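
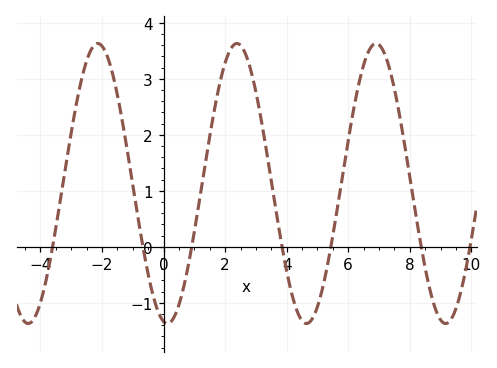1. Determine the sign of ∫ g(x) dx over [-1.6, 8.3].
positive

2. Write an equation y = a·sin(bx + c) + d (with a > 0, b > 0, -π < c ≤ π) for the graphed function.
y = 2.5sin(1.39x - 1.74) + 1.13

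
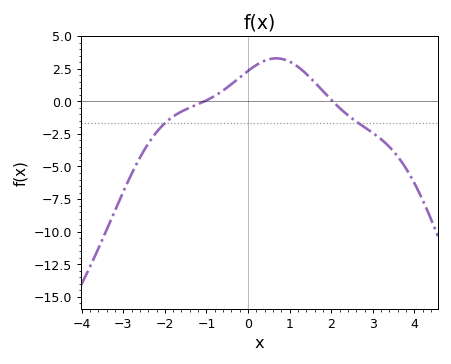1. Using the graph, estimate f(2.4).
-1.07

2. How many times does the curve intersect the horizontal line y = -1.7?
2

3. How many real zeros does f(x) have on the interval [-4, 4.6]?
2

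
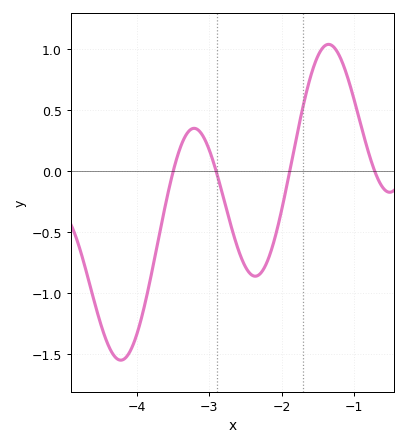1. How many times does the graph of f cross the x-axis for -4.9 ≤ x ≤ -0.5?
4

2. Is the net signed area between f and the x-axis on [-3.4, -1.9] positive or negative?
negative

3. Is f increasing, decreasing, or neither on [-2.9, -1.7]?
neither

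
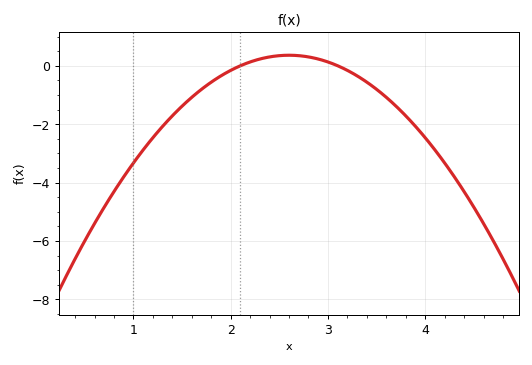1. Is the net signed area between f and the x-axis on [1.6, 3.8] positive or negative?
negative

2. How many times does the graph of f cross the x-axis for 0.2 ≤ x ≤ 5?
2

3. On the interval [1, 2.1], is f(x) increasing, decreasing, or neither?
increasing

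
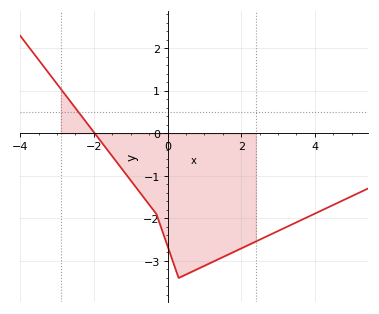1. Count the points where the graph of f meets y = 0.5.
1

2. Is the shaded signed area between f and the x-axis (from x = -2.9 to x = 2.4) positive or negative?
negative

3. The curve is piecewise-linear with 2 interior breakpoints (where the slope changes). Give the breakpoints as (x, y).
(-0.3, -1.9); (0.3, -3.4)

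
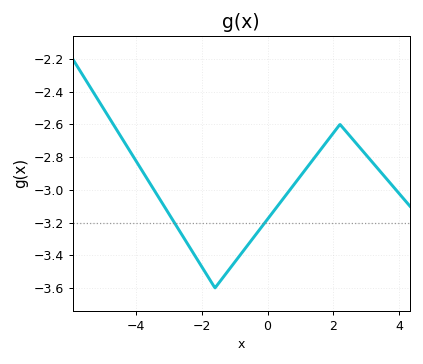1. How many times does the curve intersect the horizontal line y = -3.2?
2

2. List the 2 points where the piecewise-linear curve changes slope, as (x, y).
(-1.6, -3.6); (2.2, -2.6)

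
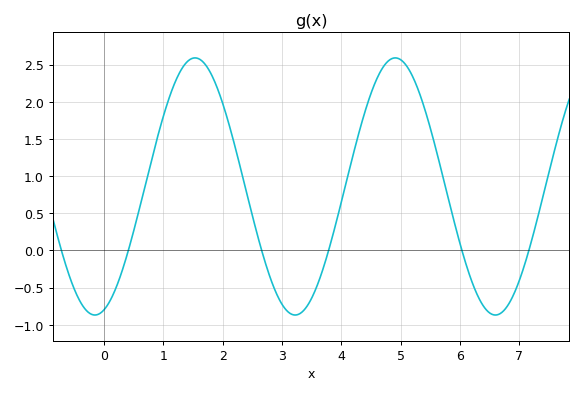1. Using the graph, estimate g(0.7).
0.9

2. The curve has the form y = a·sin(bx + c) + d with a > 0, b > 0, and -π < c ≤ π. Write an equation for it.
y = 1.73sin(1.9x - 1.3) + 0.86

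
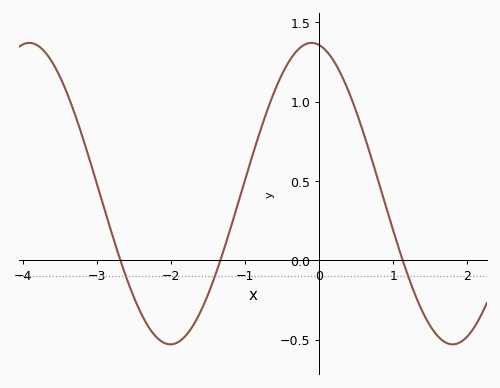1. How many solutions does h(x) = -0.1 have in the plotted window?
3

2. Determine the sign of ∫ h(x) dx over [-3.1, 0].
positive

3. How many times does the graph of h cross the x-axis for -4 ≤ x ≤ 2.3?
3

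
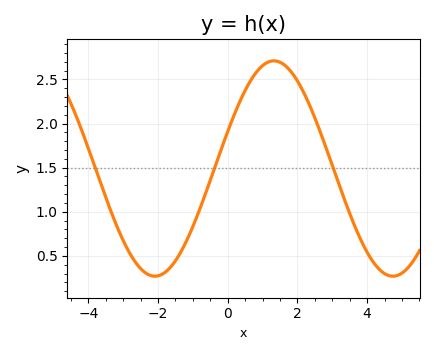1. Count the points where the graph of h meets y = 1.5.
3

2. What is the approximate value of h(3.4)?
1.09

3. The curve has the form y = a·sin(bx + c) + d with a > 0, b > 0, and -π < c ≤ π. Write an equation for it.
y = 1.22sin(0.92x + 0.352) + 1.49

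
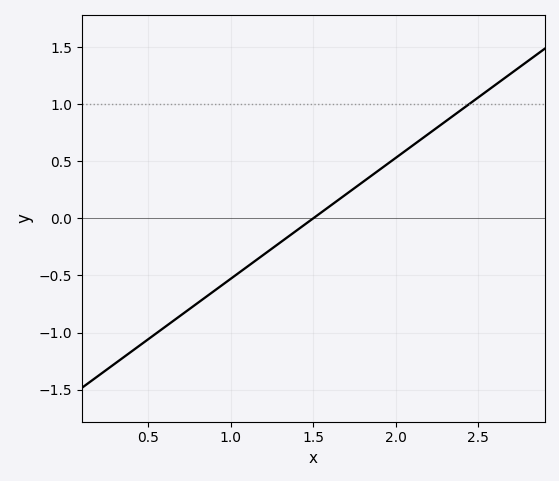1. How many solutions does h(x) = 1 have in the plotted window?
1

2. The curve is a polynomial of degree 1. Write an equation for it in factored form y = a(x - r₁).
y = 1.06(x - 1.5)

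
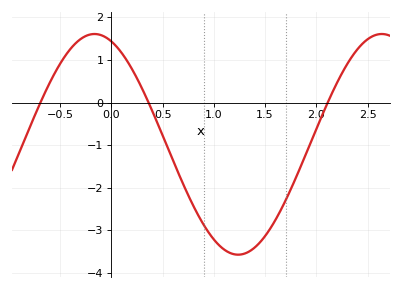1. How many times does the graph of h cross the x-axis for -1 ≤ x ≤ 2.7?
3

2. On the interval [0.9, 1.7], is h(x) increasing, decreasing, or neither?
neither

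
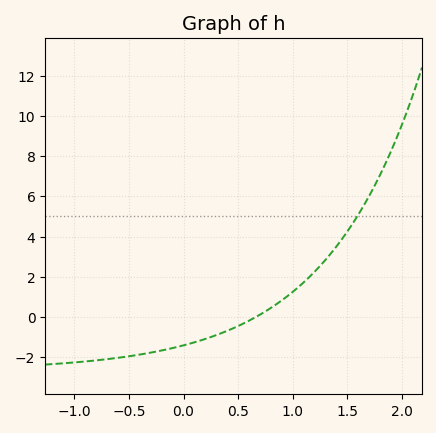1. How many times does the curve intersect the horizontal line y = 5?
1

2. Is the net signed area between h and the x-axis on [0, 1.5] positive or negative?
positive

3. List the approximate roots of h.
0.65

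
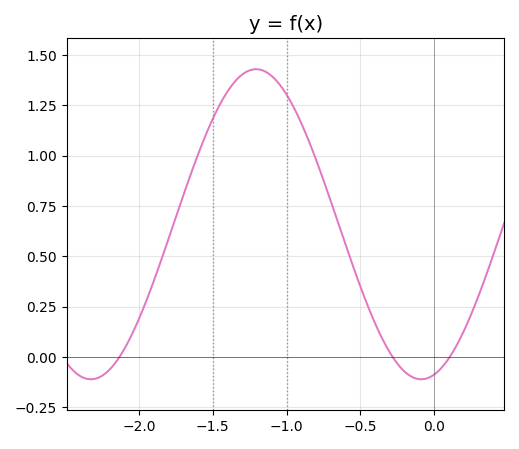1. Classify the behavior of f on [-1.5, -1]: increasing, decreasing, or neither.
neither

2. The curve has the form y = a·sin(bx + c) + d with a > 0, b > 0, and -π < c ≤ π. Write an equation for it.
y = 0.77sin(2.81x - 1.32) + 0.66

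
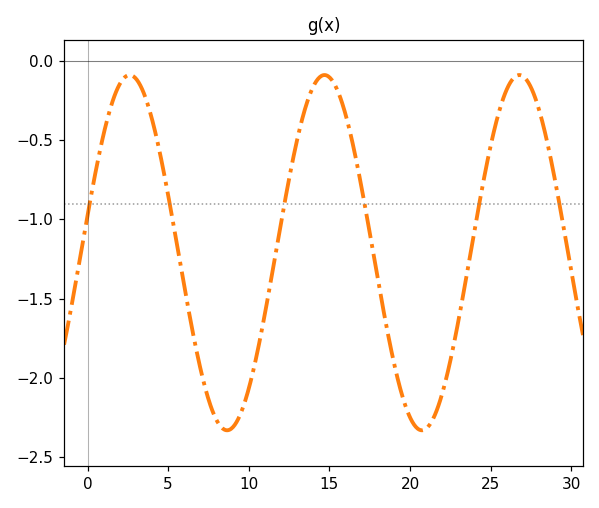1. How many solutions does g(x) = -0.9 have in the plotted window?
6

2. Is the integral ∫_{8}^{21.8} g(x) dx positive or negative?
negative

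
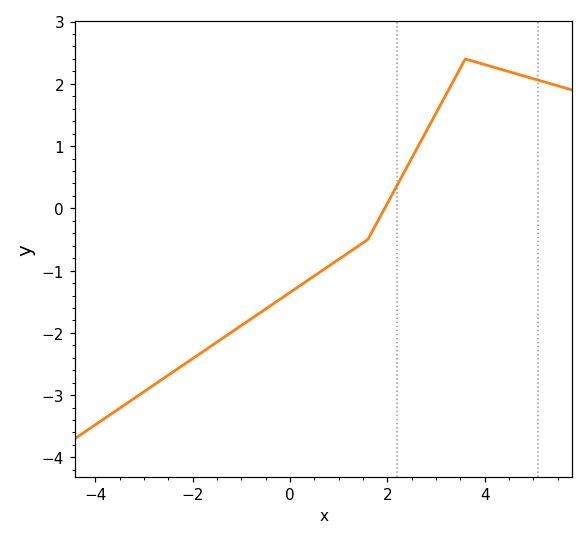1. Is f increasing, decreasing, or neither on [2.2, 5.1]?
neither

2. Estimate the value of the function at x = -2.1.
-2.47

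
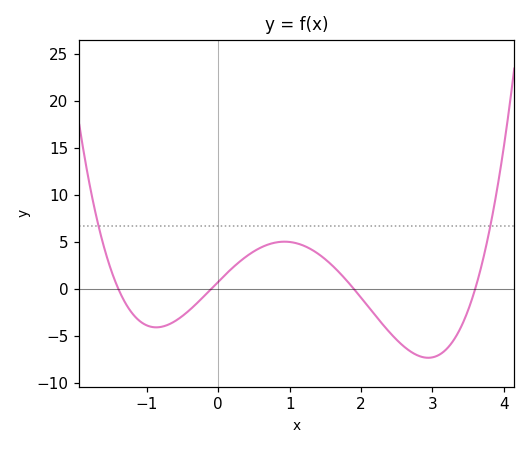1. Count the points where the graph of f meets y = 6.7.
2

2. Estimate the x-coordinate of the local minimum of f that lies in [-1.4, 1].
-0.869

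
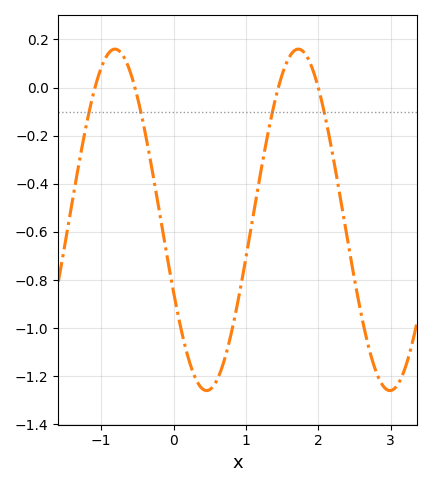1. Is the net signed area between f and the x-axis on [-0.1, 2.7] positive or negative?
negative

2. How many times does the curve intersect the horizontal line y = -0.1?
4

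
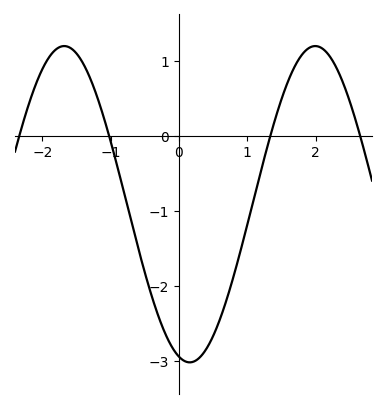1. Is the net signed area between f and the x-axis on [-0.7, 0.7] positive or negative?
negative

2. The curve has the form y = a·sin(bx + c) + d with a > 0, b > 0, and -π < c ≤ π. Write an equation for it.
y = 2.11sin(1.71x - 1.84) - 0.91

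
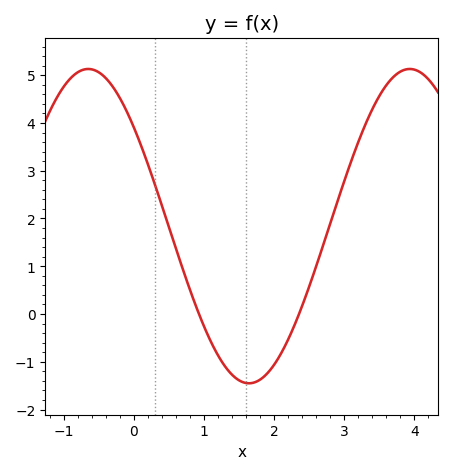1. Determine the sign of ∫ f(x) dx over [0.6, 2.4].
negative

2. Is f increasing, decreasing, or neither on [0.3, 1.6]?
decreasing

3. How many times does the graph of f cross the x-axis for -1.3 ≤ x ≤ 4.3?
2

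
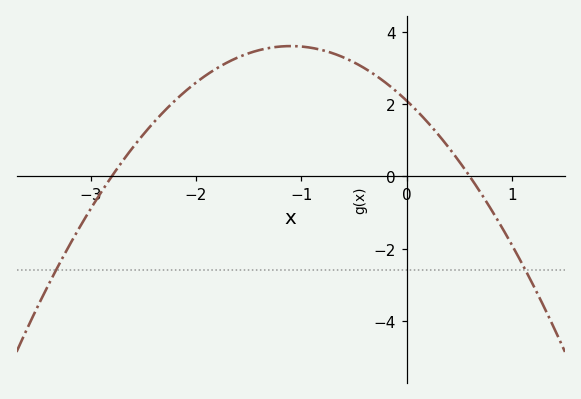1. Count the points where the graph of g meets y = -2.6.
2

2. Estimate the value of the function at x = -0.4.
3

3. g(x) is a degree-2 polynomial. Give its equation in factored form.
y = -1.25(x + 2.8)(x - 0.6)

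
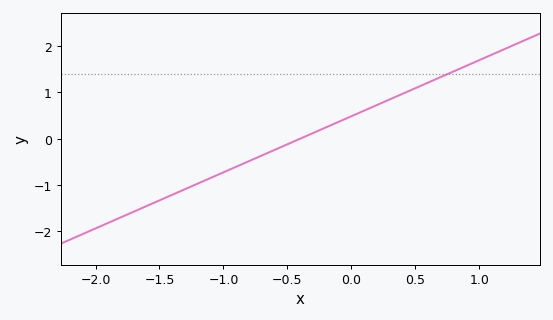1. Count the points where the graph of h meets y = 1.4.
1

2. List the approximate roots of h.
-0.4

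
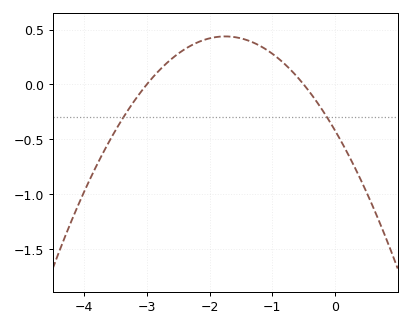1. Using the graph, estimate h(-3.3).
-0.235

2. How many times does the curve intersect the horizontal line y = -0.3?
2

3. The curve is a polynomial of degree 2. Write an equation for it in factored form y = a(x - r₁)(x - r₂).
y = -0.28(x + 3)(x + 0.5)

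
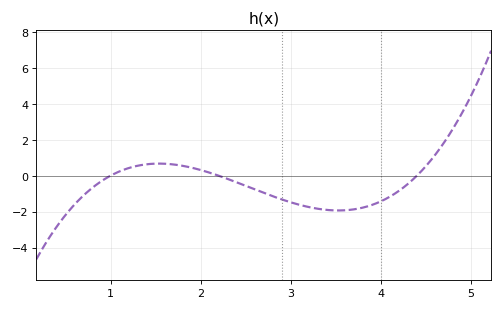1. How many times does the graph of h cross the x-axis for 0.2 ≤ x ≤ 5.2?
3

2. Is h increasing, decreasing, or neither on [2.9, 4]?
neither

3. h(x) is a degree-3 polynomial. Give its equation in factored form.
y = 0.66(x - 1)(x - 2.2)(x - 4.4)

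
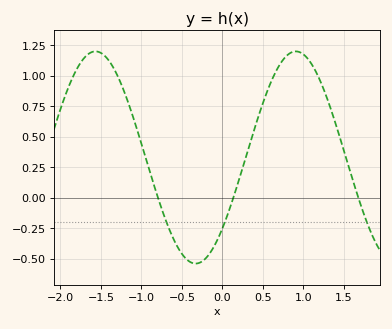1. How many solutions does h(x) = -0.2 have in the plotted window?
3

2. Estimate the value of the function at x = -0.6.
-0.34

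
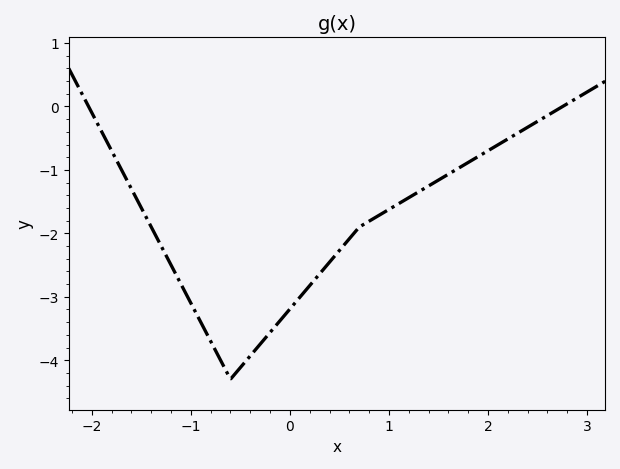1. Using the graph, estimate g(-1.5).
-1.6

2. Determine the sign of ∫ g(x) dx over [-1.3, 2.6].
negative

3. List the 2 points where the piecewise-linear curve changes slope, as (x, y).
(-0.6, -4.3); (0.7, -1.9)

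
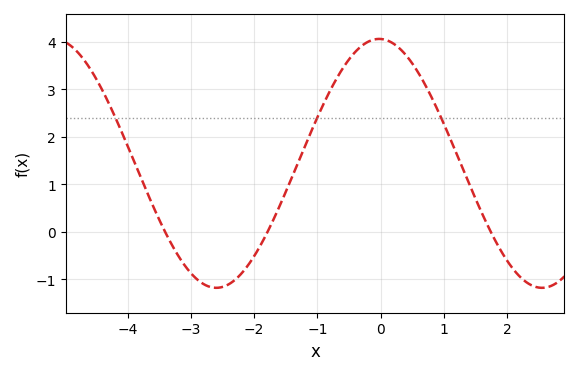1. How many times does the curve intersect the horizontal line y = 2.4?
3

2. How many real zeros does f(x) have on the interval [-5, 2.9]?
3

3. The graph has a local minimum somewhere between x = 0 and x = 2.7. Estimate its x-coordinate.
2.55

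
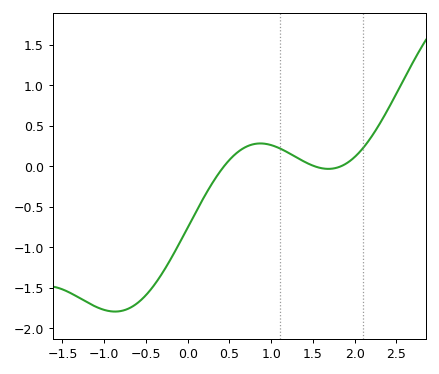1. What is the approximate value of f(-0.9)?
-1.8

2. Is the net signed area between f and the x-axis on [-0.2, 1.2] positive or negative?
negative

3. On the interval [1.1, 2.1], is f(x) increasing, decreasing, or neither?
neither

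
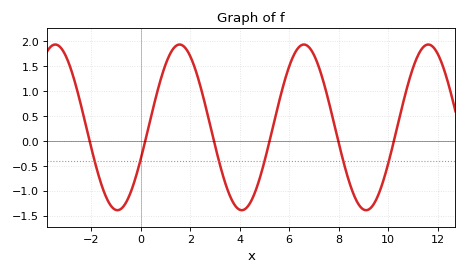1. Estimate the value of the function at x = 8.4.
-0.779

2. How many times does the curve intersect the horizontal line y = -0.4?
6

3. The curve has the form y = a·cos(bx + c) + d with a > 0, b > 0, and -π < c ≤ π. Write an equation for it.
y = 1.66cos(1.25x - 1.96) + 0.27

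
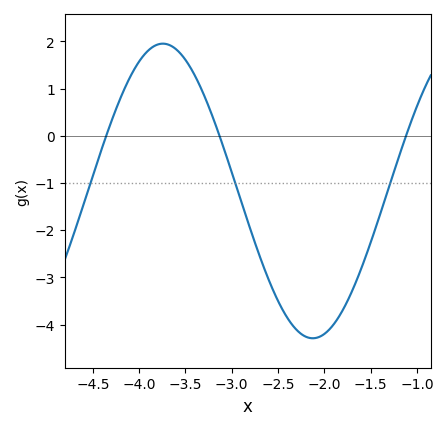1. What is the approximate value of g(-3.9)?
1.81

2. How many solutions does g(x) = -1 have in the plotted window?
3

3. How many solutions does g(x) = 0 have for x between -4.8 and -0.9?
3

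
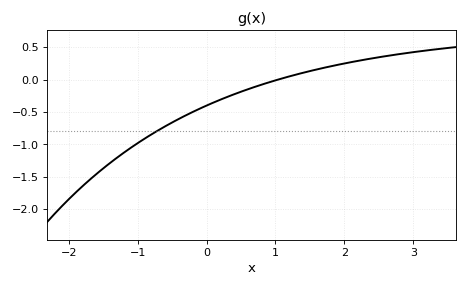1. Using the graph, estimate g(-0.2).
-0.498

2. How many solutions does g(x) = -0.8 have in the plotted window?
1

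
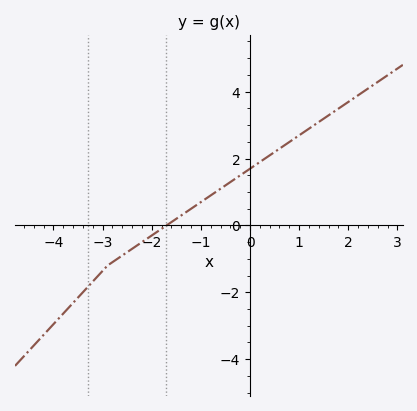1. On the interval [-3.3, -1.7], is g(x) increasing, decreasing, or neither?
increasing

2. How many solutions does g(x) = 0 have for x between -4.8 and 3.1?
1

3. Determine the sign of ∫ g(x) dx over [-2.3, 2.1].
positive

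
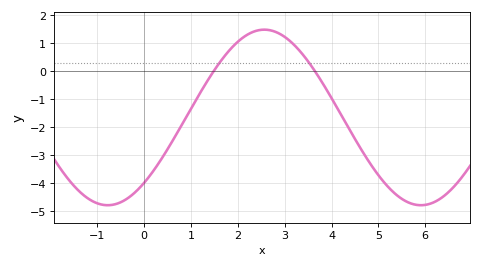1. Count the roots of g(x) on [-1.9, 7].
2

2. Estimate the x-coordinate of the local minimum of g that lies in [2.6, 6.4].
6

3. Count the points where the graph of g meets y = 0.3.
2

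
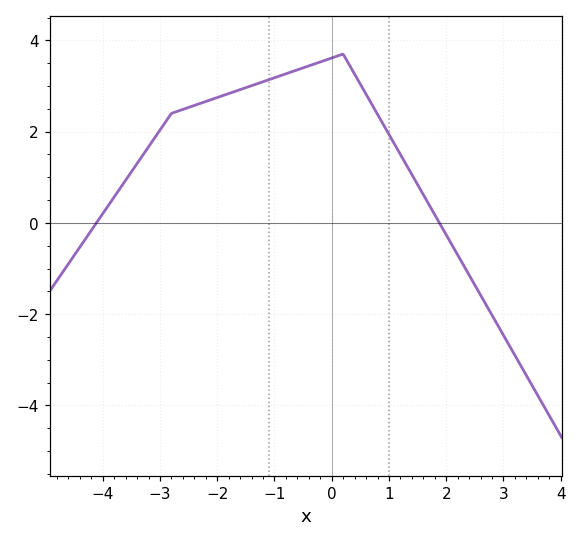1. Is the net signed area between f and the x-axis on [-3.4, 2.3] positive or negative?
positive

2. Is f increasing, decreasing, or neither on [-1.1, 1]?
neither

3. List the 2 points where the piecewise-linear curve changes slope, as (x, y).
(-2.8, 2.4); (0.2, 3.7)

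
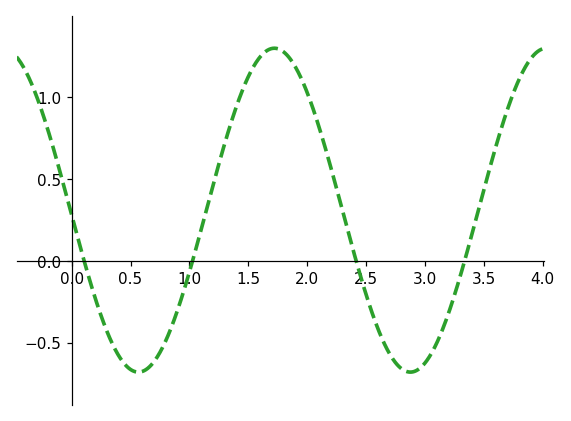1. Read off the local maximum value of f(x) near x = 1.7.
1.3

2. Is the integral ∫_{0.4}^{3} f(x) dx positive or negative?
positive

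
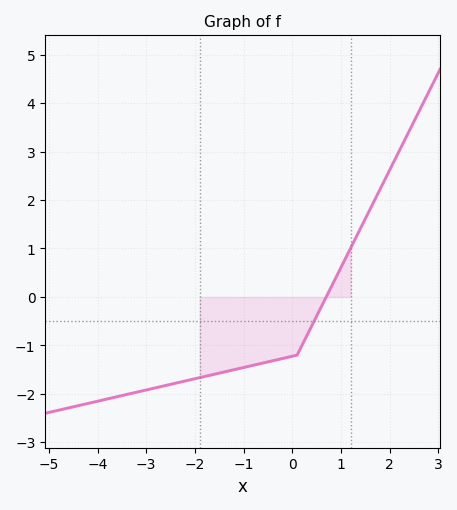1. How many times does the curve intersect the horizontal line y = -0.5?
1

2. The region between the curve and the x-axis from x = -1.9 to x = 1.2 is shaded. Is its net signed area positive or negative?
negative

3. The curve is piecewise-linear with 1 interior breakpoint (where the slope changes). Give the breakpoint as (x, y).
(0.1, -1.2)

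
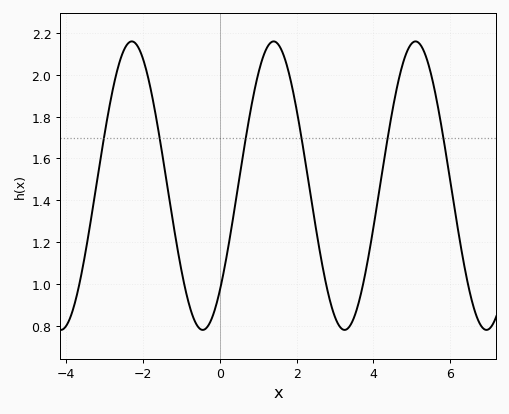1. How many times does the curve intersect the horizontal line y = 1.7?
6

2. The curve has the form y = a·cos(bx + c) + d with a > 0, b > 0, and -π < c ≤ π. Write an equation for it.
y = 0.69cos(1.7x - 2.4) + 1.47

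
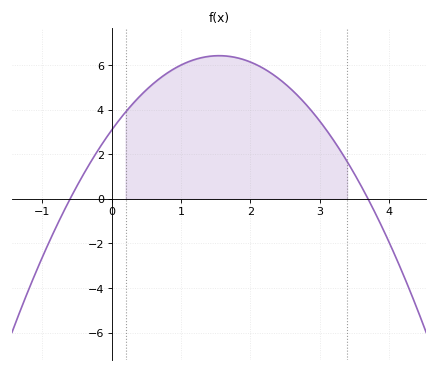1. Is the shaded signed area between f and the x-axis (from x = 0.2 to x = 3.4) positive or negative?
positive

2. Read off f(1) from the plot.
6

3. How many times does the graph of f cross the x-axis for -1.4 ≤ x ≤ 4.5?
2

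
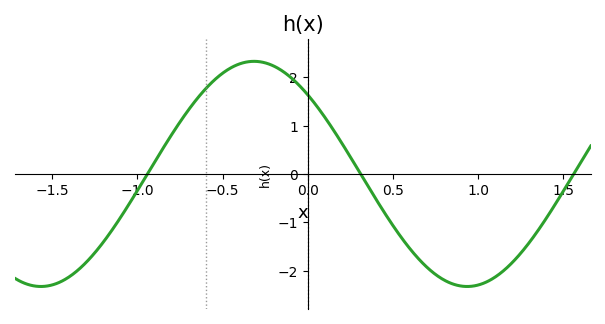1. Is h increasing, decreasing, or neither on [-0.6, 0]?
neither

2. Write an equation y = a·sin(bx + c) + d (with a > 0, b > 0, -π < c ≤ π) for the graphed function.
y = 2.33sin(2.51x + 2.36) + 0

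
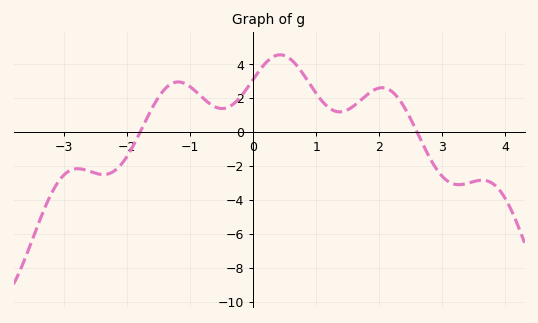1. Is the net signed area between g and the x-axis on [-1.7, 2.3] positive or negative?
positive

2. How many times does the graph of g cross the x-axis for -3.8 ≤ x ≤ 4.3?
2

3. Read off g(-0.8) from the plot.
2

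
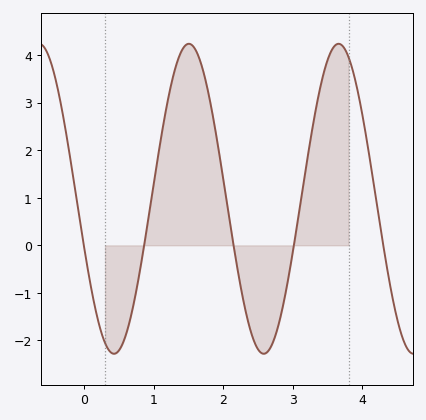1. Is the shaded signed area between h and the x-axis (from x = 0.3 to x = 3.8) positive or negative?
positive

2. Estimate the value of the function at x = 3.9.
3.45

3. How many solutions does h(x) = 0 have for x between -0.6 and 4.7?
5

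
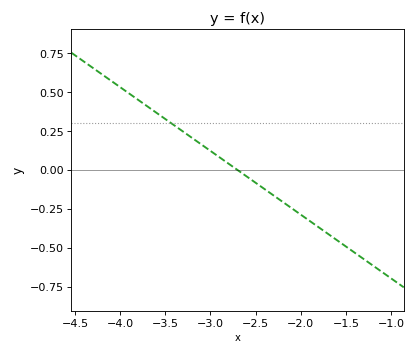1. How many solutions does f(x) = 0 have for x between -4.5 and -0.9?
1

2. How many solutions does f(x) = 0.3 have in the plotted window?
1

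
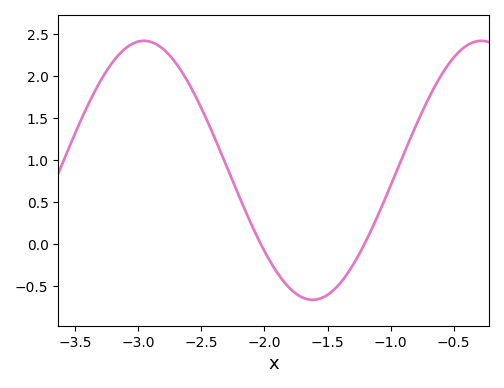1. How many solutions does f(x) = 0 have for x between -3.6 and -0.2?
2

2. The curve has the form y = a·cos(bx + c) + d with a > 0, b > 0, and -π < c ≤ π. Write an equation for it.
y = 1.54cos(2.4x + 0.66) + 0.88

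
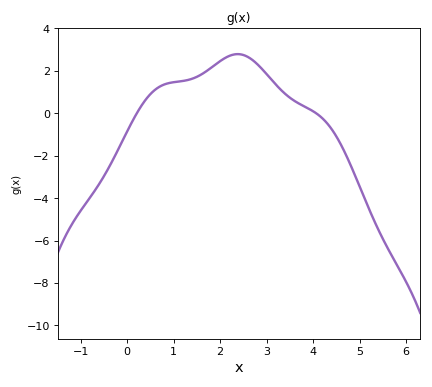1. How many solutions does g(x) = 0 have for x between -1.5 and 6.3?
2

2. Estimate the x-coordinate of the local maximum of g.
2.38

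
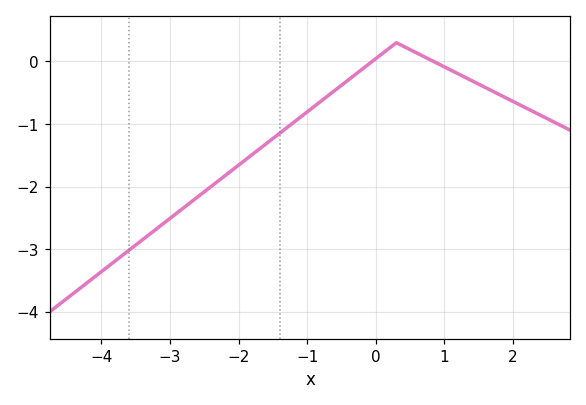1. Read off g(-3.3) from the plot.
-2.76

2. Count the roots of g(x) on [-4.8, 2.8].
2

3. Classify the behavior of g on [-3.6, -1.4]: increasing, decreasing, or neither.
increasing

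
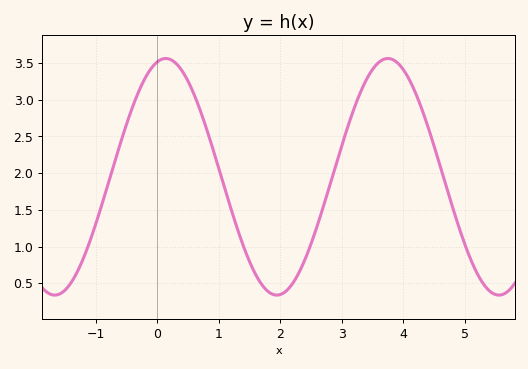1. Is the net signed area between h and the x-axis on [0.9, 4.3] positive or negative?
positive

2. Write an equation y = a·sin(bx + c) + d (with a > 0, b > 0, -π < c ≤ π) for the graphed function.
y = 1.61sin(1.74x + 1.33) + 1.95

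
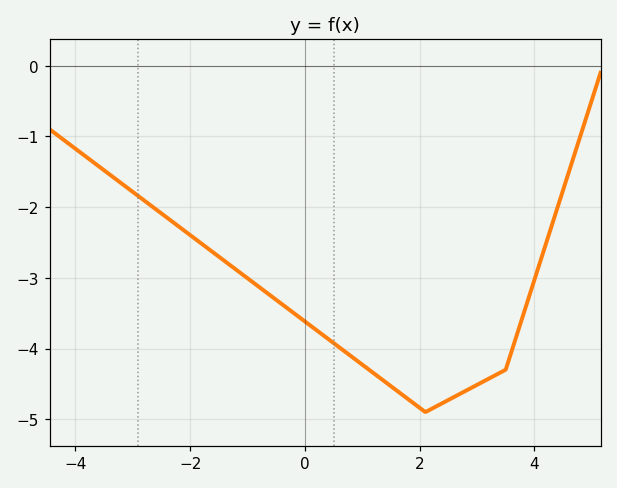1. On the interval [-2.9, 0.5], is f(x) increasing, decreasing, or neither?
decreasing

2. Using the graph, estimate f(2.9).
-4.56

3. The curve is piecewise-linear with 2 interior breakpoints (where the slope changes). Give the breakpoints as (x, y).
(2.1, -4.9); (3.5, -4.3)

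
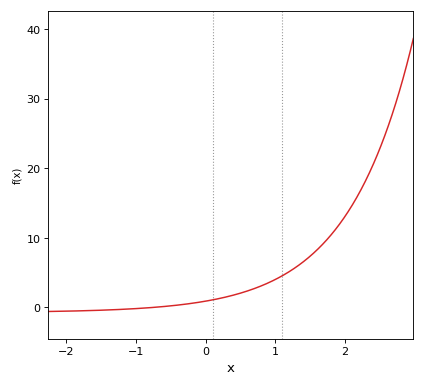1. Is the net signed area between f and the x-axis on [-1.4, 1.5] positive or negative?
positive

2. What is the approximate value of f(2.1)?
14.7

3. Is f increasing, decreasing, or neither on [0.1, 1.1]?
increasing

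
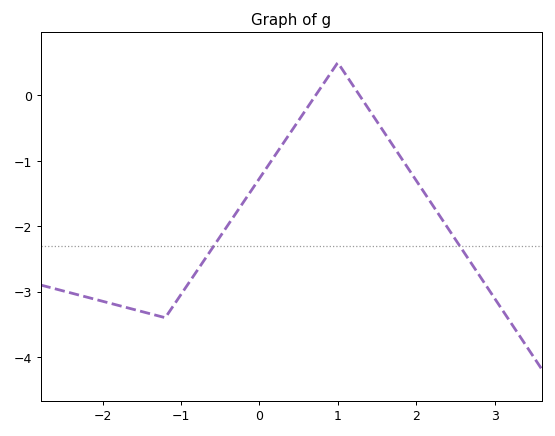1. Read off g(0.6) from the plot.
-0.209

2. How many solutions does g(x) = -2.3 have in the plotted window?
2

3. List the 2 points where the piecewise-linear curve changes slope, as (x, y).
(-1.2, -3.4); (1, 0.5)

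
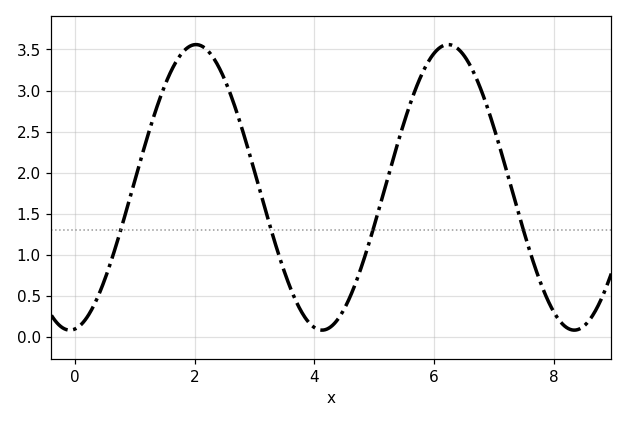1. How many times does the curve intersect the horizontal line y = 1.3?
4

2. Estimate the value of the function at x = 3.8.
0.3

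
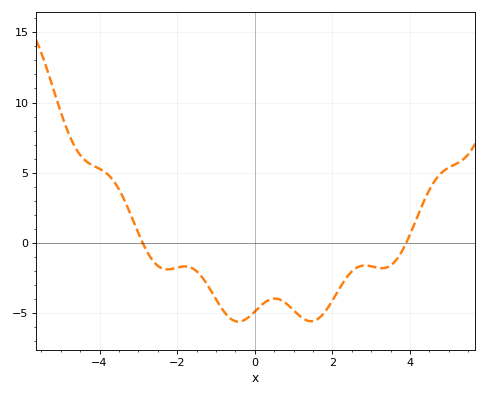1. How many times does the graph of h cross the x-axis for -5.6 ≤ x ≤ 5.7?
2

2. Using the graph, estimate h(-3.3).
2.5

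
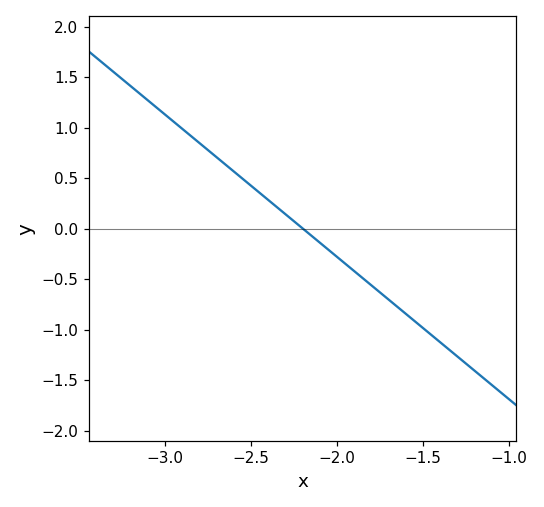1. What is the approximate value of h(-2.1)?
-0.15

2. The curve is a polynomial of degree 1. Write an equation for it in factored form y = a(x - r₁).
y = -1.41(x + 2.2)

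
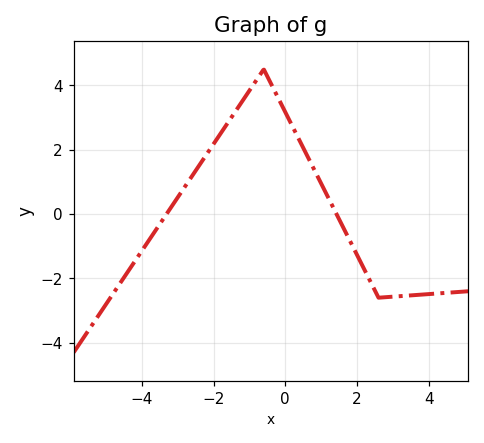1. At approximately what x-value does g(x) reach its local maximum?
-0.6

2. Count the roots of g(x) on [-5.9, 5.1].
2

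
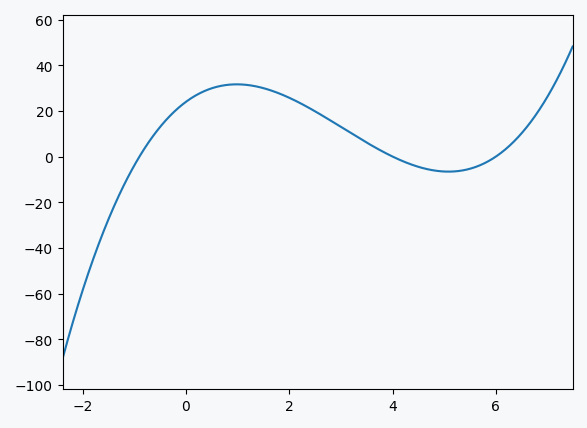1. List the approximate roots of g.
-0.9, 4, 6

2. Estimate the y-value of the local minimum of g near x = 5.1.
-6.6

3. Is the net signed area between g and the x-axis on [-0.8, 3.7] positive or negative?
positive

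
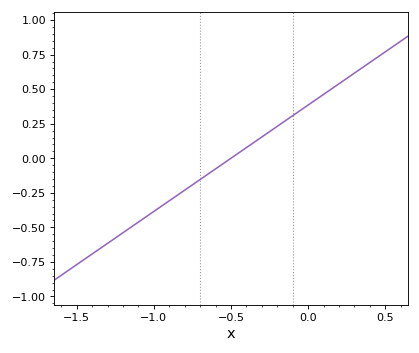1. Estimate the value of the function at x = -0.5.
0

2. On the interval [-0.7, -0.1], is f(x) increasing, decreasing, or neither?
increasing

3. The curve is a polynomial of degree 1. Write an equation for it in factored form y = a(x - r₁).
y = 0.77(x + 0.5)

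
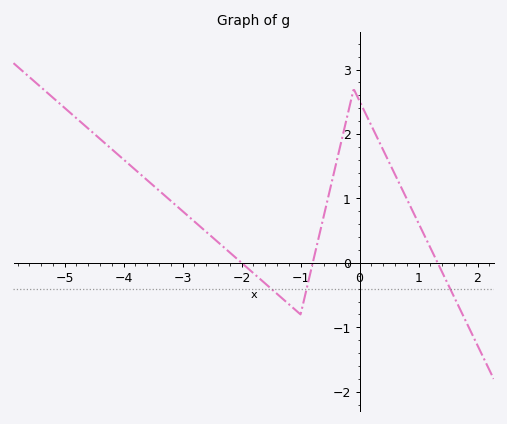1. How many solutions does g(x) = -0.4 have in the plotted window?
3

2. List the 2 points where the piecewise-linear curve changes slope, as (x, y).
(-1, -0.8); (-0.1, 2.7)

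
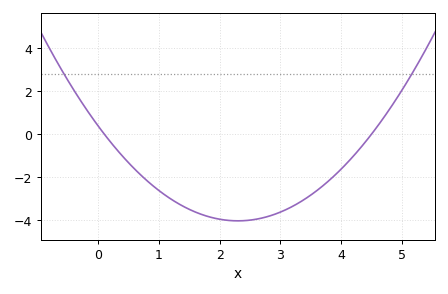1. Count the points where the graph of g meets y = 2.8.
2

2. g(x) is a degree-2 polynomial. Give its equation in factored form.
y = 0.83(x - 0.1)(x - 4.5)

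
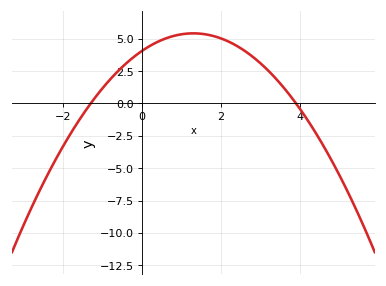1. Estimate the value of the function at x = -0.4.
3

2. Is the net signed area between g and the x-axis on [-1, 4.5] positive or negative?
positive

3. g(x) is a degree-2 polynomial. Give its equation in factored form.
y = -0.8(x + 1.3)(x - 3.9)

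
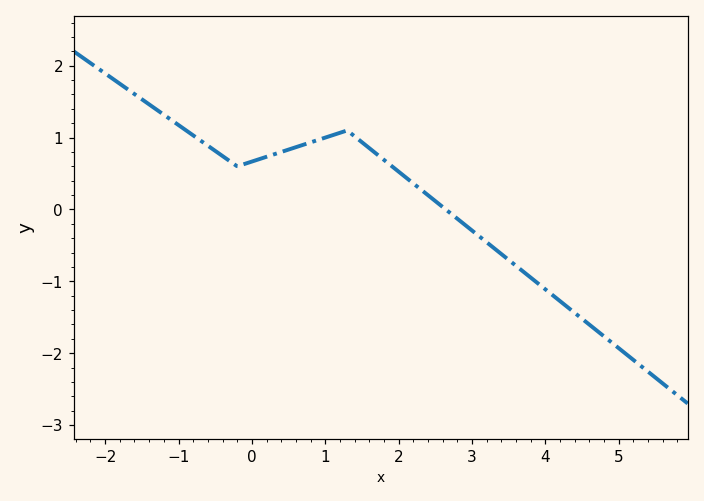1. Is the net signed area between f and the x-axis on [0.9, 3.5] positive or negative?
positive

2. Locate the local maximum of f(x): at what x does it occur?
1.3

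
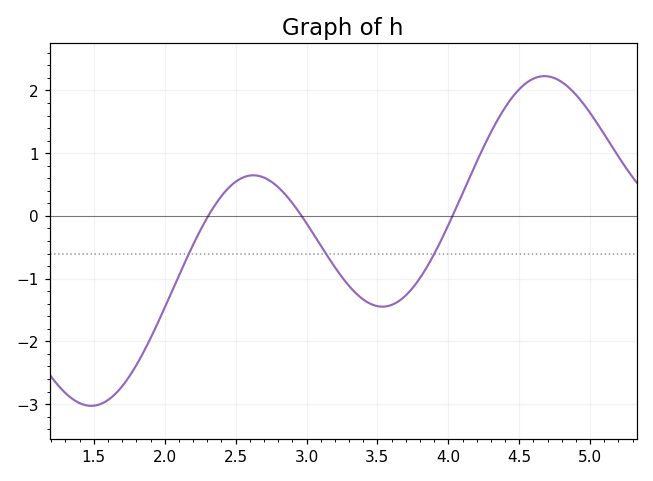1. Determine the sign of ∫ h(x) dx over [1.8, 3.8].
negative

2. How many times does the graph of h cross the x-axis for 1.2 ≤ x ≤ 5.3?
3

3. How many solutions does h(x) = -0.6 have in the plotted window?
3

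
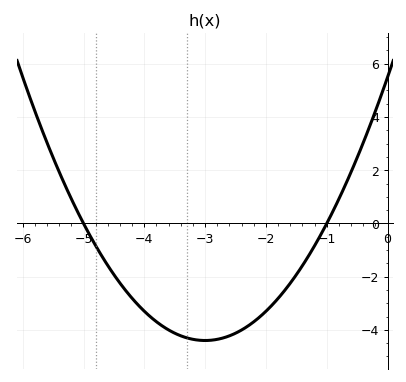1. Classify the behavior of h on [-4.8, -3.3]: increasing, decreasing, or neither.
decreasing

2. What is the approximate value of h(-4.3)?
-2.6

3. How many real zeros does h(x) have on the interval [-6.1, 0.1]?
2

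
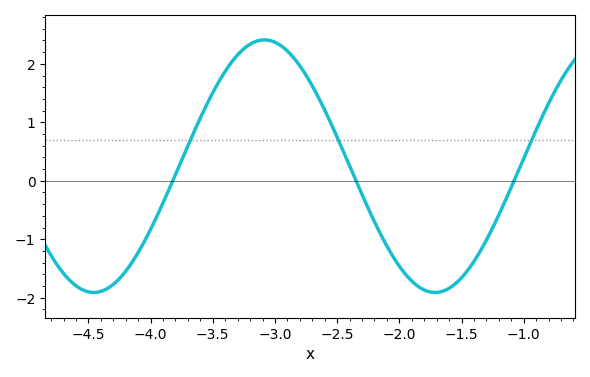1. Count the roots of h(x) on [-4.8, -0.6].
3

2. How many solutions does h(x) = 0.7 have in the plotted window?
3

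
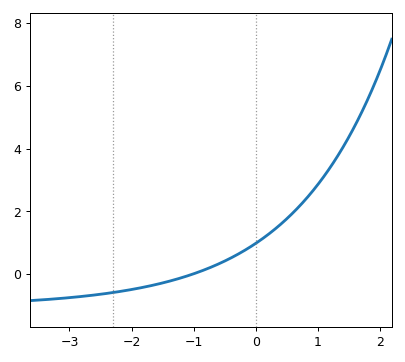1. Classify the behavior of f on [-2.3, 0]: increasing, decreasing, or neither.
increasing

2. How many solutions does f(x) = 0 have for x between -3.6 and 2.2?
1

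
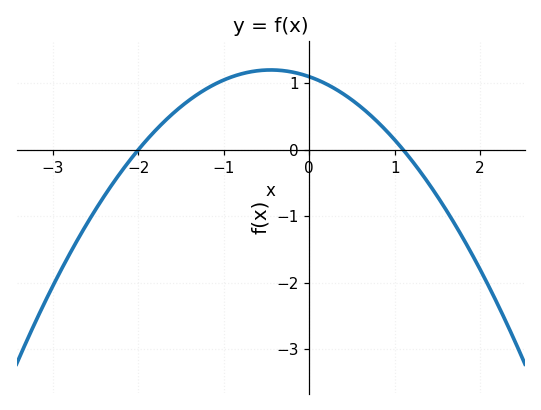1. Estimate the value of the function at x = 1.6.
-0.9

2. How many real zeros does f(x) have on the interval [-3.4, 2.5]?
2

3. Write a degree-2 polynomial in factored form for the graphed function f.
y = -0.5(x + 2)(x - 1.1)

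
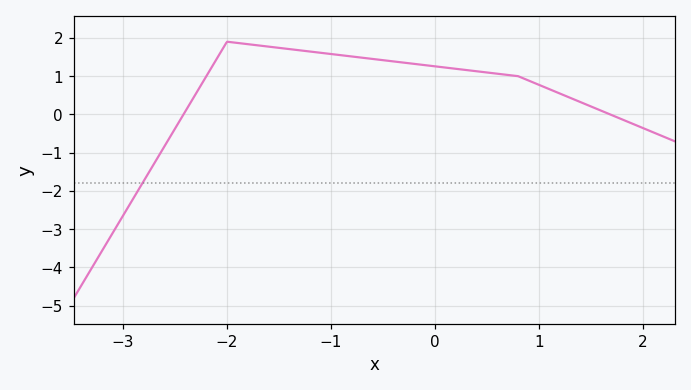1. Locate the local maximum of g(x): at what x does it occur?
-2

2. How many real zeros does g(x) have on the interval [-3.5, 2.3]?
2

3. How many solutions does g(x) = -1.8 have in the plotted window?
1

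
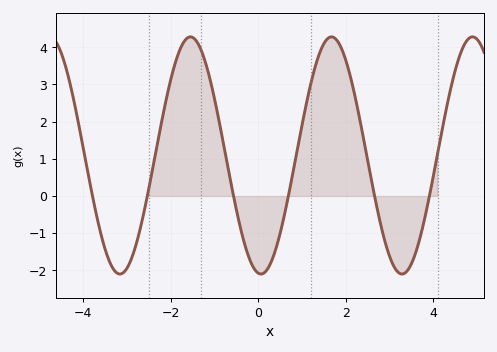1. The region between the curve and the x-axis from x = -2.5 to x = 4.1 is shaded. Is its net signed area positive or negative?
positive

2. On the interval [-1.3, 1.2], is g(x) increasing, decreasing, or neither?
neither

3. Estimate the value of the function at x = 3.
-1.6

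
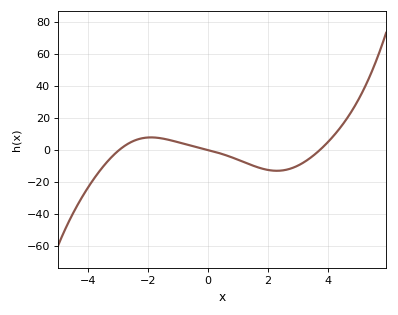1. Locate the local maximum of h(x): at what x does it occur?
-1.8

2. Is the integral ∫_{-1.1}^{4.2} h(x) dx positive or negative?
negative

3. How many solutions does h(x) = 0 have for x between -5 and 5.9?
3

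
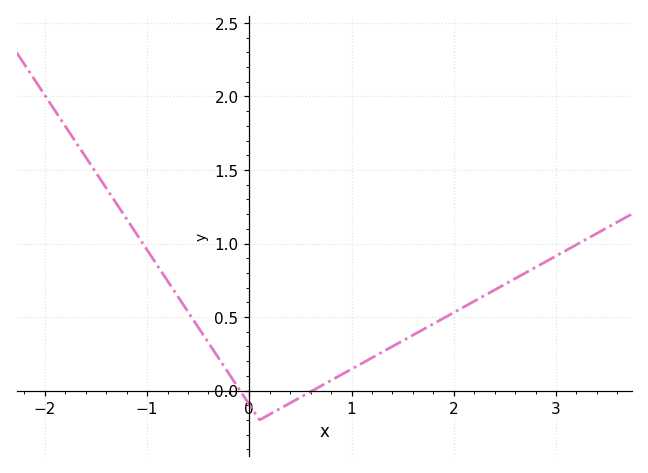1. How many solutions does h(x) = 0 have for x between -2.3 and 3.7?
2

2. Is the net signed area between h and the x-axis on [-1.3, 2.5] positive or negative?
positive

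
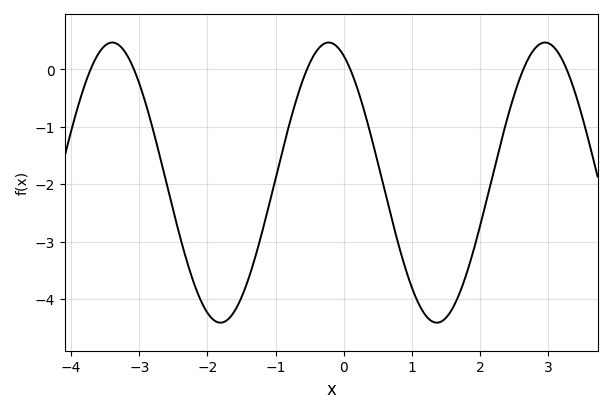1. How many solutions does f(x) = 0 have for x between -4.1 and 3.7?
6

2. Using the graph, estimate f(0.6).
-2.1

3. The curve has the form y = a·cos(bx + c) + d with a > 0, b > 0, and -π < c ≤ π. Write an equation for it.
y = 2.44cos(2x + 0.44) - 1.97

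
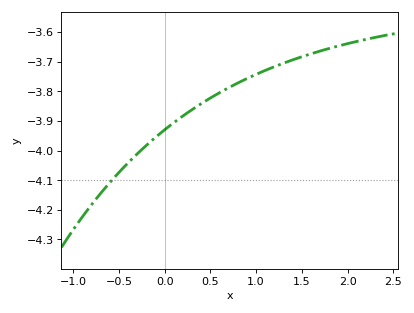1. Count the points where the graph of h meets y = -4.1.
1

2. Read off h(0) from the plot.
-3.93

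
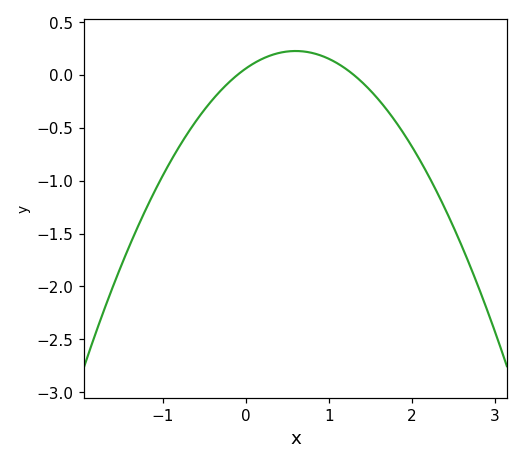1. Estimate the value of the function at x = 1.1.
0.1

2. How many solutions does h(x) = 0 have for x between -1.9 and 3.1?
2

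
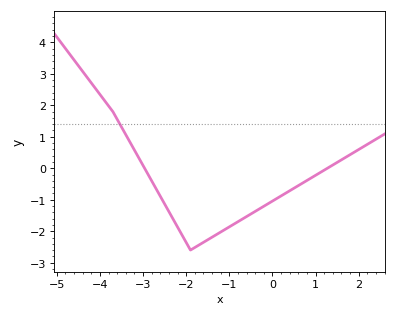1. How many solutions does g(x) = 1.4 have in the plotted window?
1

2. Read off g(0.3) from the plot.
-0.8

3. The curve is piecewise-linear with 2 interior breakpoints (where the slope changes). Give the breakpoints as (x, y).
(-3.7, 1.8); (-1.9, -2.6)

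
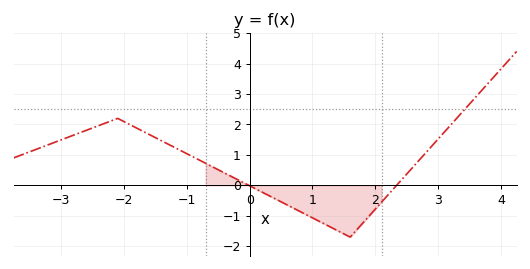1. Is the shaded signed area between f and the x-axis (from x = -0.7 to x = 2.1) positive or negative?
negative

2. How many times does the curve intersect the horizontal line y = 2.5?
1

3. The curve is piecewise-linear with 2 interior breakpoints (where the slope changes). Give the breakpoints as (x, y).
(-2.1, 2.2); (1.6, -1.7)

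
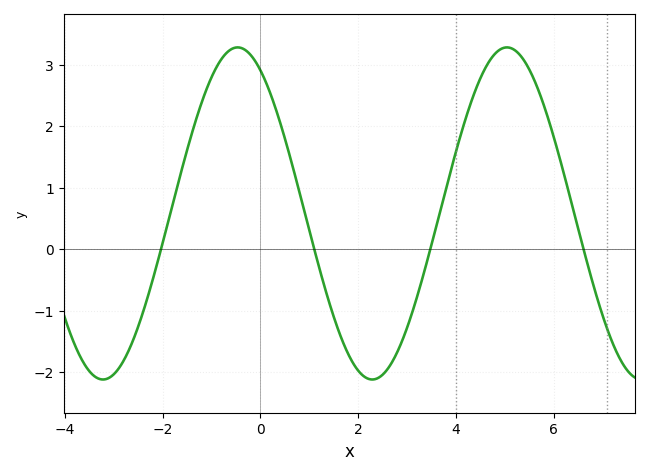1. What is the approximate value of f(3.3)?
-0.522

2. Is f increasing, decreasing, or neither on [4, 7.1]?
neither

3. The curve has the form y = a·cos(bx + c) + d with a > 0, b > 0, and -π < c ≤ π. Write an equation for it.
y = 2.7cos(1.14x + 0.53) + 0.58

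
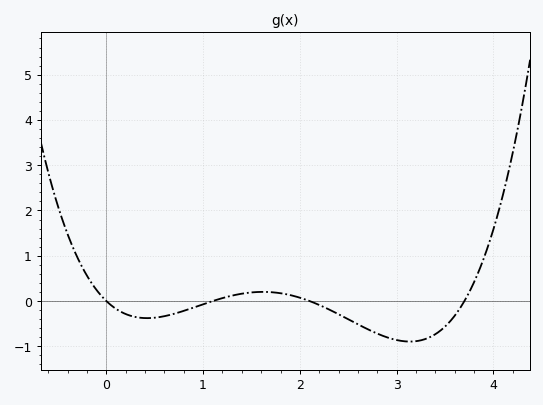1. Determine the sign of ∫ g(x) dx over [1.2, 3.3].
negative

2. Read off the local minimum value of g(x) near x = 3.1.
-0.895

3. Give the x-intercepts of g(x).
0, 1.1, 2.1, 3.7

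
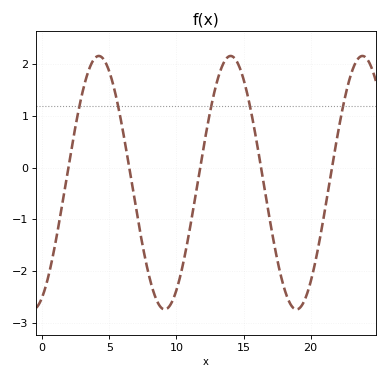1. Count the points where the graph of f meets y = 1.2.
5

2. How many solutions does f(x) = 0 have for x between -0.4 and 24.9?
5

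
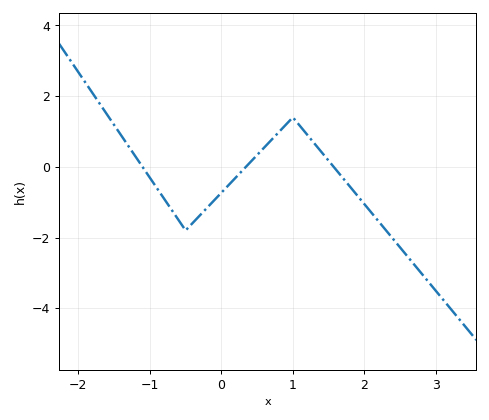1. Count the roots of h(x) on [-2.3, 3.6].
3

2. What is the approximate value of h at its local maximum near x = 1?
1.4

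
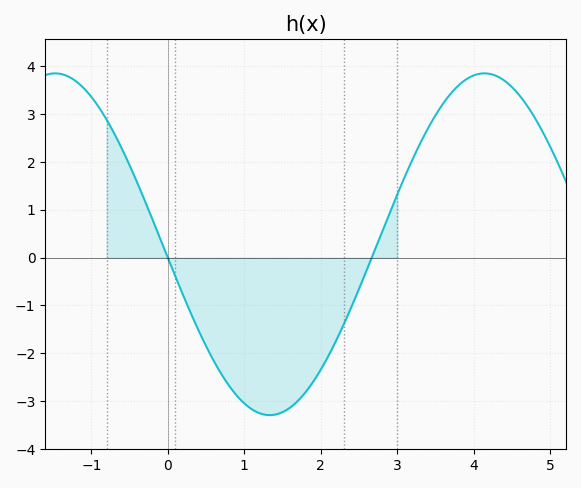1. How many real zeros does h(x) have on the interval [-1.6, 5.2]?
2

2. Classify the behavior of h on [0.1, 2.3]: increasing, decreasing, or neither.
neither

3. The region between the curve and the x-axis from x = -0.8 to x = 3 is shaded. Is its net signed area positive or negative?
negative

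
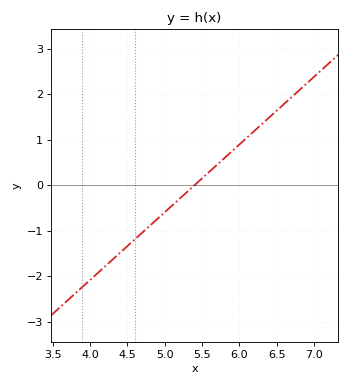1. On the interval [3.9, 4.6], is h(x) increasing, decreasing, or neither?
increasing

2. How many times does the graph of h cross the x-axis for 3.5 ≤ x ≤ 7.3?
1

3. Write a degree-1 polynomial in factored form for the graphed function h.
y = 1.49(x - 5.4)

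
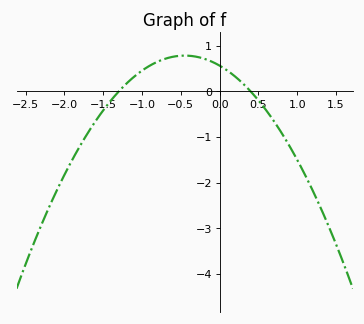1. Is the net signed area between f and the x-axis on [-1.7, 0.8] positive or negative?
positive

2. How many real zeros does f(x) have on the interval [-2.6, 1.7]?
2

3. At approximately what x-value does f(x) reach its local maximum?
-0.45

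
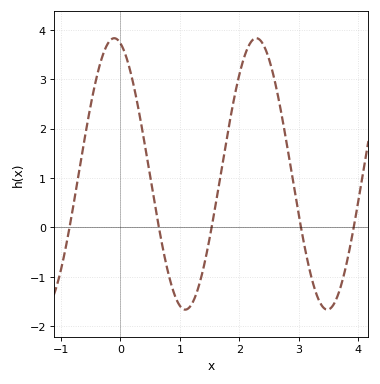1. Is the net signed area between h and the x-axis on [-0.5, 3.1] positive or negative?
positive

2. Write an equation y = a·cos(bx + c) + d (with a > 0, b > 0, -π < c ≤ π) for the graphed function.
y = 2.75cos(2.6x + 0.27) + 1.08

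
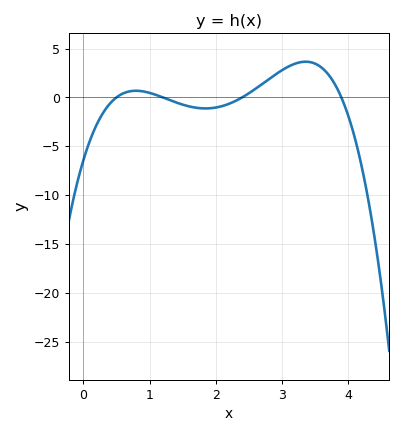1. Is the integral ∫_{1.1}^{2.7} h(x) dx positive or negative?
negative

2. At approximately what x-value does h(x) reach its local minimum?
1.8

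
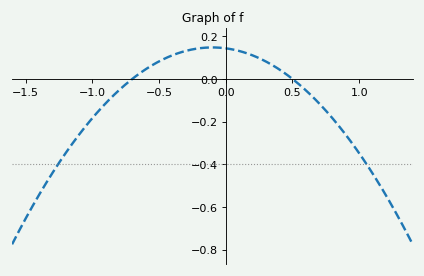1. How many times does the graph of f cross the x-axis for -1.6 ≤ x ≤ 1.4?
2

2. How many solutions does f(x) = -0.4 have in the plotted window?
2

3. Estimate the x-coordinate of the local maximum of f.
-0.1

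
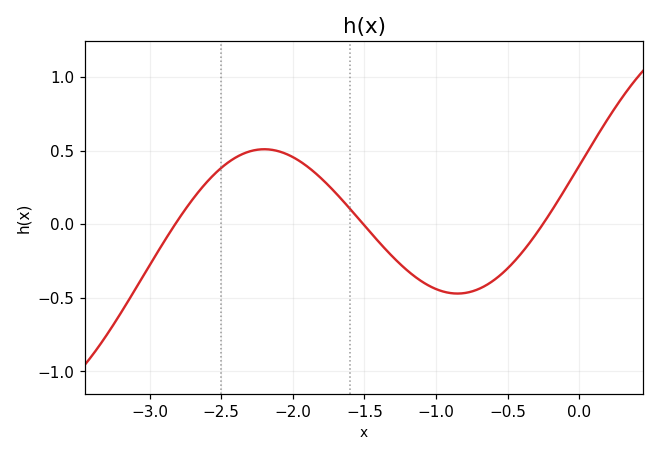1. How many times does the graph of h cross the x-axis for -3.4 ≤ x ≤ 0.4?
3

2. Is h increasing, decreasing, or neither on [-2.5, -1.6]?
neither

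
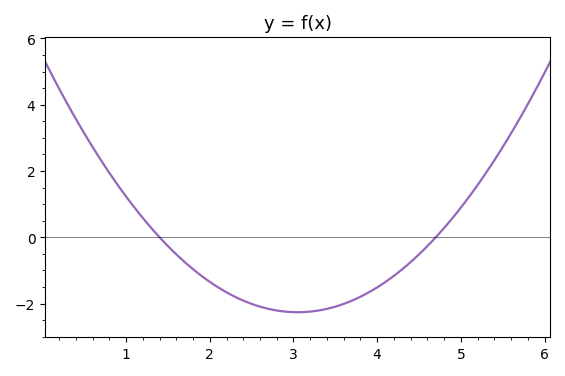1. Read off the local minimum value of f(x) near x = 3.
-2.2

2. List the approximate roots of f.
1.4, 4.7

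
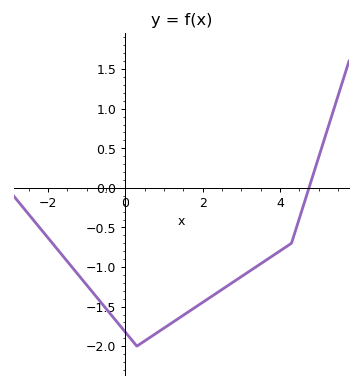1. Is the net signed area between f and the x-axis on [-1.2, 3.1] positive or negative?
negative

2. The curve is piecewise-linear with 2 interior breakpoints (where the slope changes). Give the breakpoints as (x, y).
(0.3, -2); (4.3, -0.7)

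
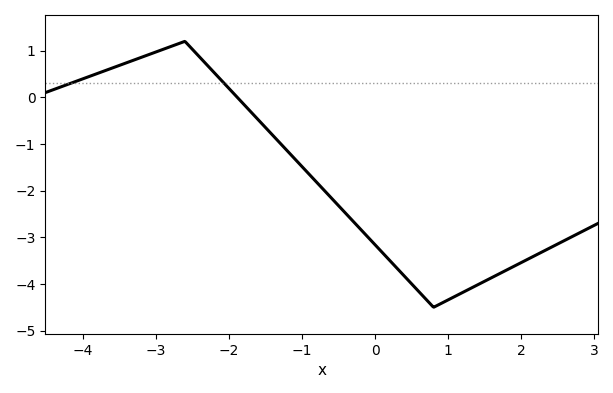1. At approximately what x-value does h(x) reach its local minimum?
0.8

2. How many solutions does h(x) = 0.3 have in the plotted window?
2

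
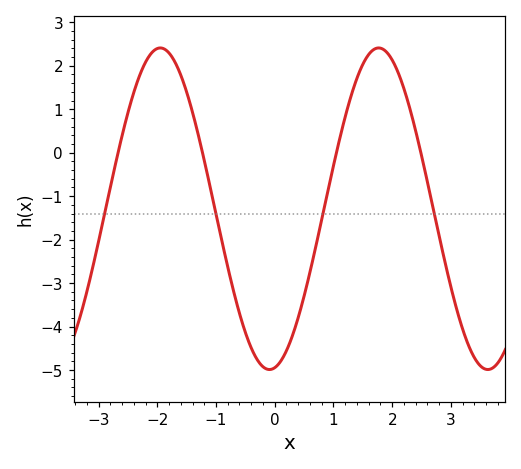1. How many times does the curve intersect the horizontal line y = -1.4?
4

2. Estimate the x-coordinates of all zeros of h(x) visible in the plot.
-2.7, -1.2, 1.1, 2.5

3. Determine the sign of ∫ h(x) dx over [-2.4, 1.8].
negative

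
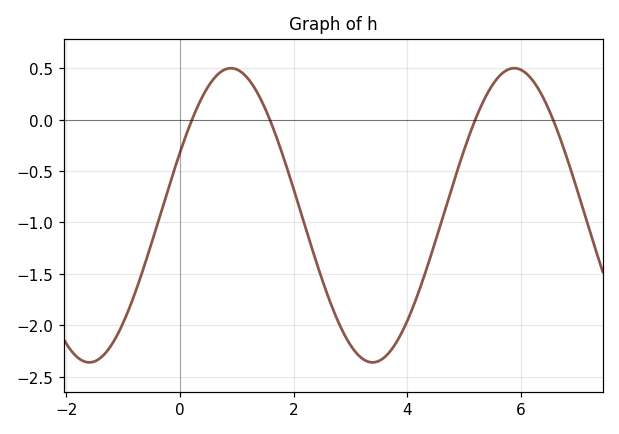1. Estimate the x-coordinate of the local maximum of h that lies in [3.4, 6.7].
5.88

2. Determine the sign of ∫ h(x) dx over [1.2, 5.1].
negative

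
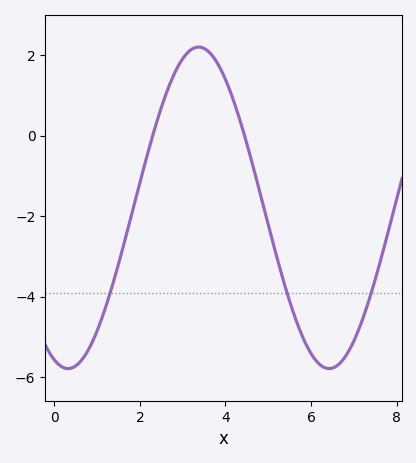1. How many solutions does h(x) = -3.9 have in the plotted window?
3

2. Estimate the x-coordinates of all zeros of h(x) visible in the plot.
2.2, 4.4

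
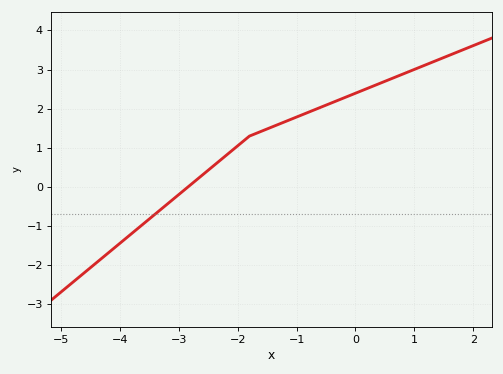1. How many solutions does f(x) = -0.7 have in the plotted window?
1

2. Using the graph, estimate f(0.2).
2.52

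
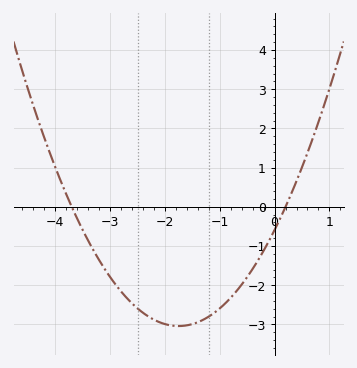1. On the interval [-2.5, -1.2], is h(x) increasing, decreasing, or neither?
neither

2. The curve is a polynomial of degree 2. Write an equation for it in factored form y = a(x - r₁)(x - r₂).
y = 0.8(x + 3.7)(x - 0.2)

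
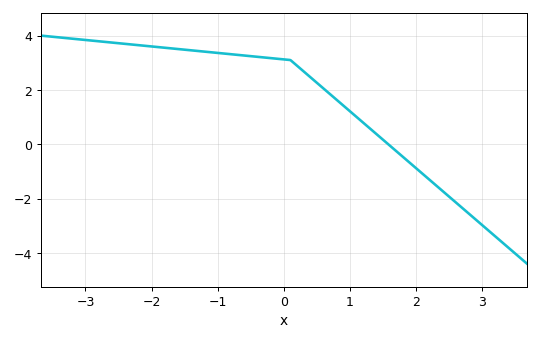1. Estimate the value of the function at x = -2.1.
3.6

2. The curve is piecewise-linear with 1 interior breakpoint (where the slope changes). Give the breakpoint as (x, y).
(0.1, 3.1)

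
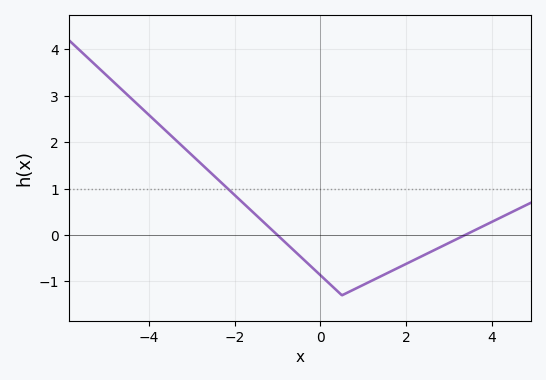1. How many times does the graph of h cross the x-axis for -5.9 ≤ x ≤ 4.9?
2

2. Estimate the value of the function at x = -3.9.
2.5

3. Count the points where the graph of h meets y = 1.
1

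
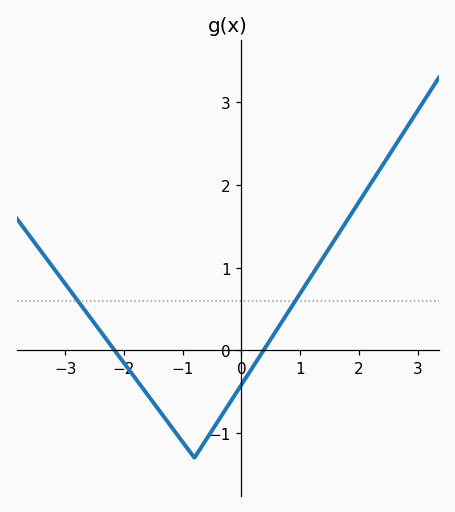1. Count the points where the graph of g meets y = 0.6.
2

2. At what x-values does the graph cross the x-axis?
-2.16, 0.376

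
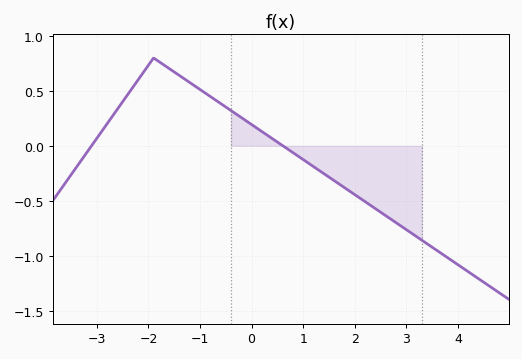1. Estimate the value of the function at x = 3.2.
-0.85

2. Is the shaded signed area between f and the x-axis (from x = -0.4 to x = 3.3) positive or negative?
negative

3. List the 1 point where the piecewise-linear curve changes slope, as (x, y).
(-1.9, 0.8)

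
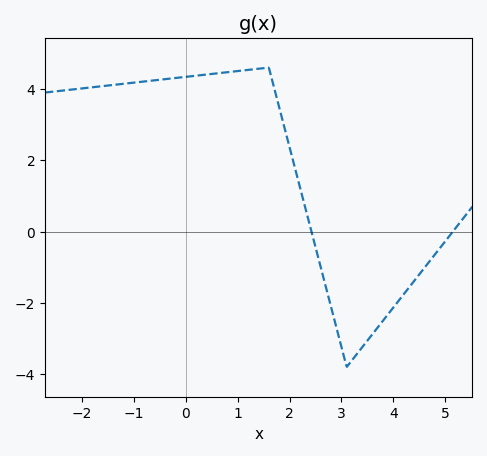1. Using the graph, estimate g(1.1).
4.6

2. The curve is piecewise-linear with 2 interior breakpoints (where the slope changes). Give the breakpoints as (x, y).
(1.6, 4.6); (3.1, -3.8)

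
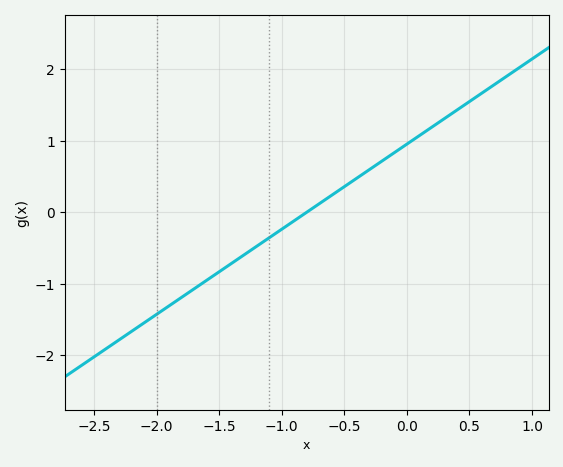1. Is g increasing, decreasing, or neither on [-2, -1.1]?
increasing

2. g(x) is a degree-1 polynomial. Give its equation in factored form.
y = 1.19(x + 0.8)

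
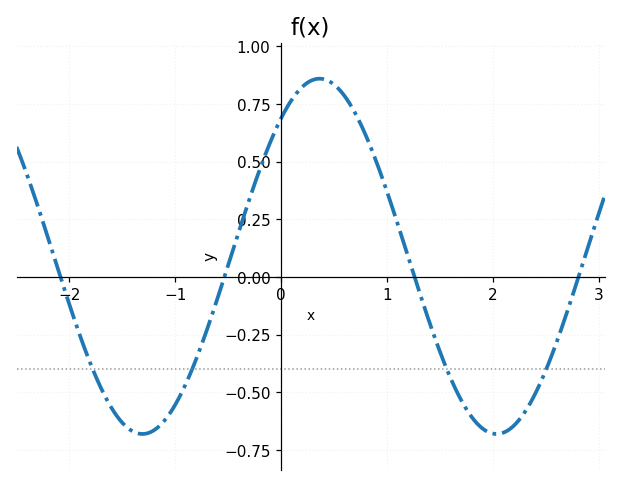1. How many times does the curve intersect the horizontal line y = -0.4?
4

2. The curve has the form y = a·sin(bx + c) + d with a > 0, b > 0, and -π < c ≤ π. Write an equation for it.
y = 0.77sin(1.9x + 0.89) + 0.09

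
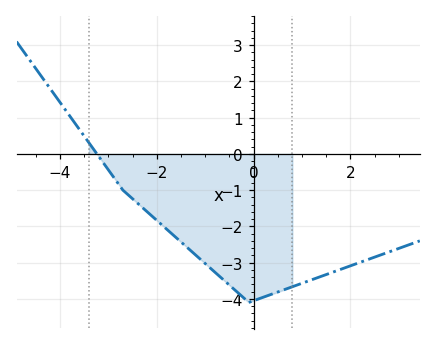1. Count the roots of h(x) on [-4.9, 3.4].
1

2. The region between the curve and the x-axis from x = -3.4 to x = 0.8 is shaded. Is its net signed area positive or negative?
negative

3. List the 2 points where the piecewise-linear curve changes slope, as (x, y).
(-2.7, -1); (-0.1, -4.1)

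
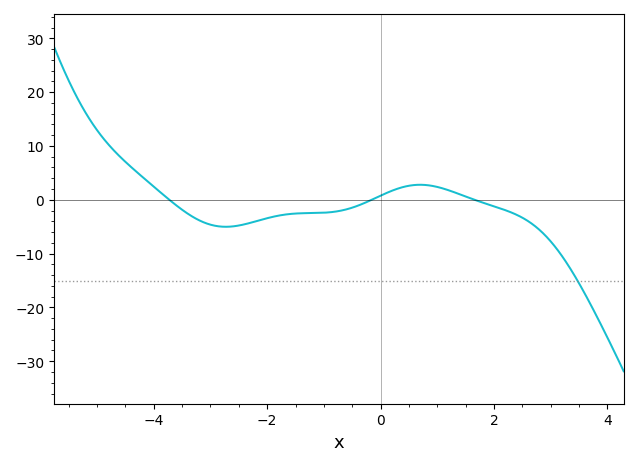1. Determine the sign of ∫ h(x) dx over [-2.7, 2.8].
negative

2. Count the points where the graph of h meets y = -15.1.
1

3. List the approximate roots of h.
-3.73, -0.155, 1.66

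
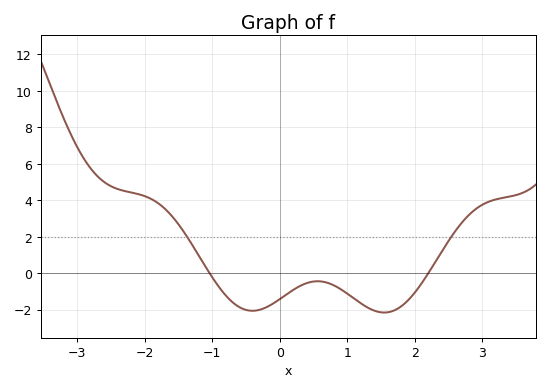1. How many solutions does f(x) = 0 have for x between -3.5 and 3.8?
2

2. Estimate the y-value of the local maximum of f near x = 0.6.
-0.437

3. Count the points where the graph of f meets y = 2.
2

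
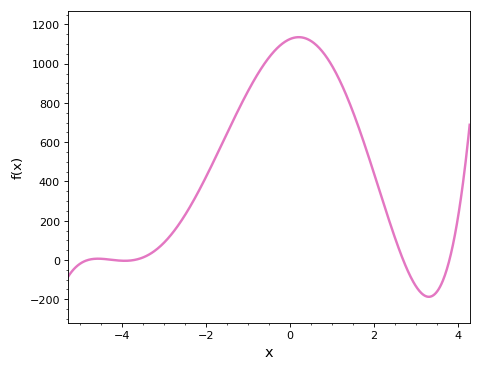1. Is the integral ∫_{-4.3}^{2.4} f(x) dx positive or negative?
positive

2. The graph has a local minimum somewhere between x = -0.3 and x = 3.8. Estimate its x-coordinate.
3.4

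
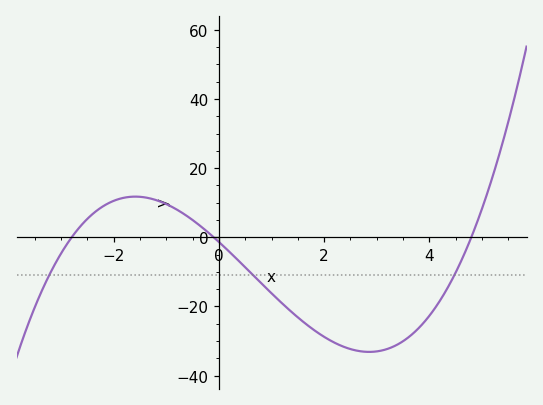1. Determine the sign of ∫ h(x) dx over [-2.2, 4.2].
negative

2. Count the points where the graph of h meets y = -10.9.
3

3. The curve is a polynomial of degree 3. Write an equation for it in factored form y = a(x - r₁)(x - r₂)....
y = 1.02(x + 2.8)(x + 0.1)(x - 4.8)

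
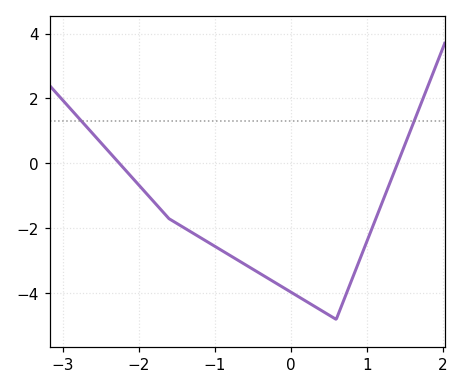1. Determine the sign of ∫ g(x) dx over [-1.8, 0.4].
negative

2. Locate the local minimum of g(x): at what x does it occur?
0.598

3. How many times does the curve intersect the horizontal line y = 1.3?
2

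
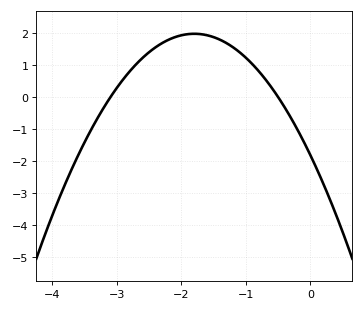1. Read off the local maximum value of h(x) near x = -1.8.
1.98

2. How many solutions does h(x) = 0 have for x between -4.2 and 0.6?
2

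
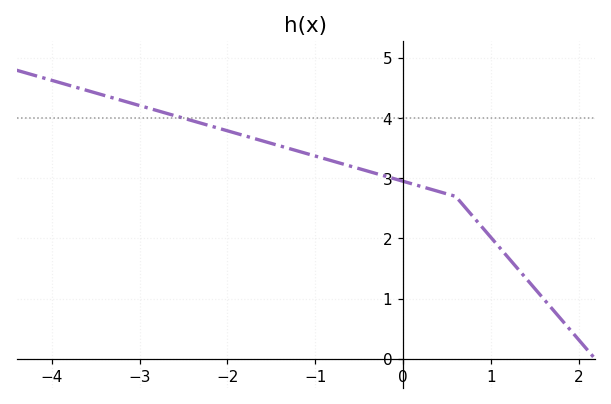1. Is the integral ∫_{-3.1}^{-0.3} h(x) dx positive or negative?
positive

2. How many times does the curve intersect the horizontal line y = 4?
1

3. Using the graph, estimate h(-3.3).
4.3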